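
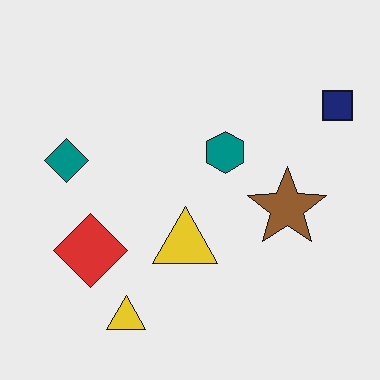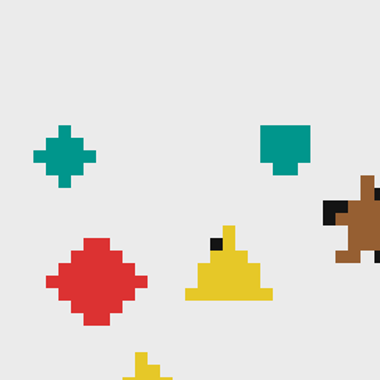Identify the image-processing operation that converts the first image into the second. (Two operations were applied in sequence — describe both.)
The transformation is: coarsely pixelated, then cropped slightly and scaled back up.

Shapes are reduced to large square blocks; fine edges and outlines are lost — a downscale-then-upscale (mosaic) effect. The visible shapes are larger and the field of view is narrower; shapes near the original edges may be partly or wholly outside the frame — a crop-and-rescale.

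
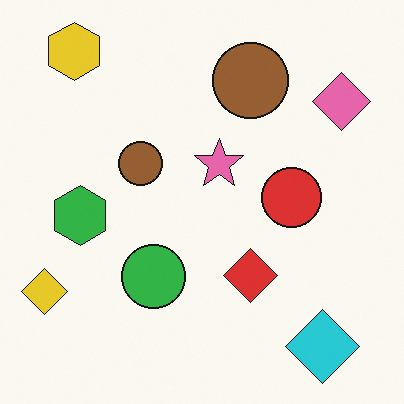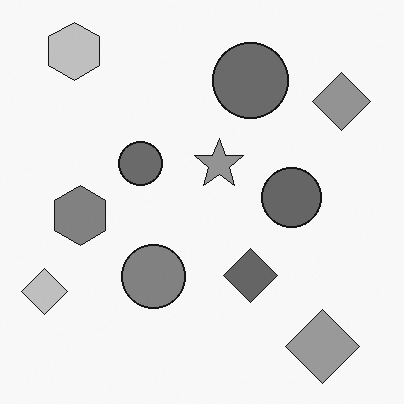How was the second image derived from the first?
This is the original image converted to grayscale.

All color is removed — every shape is now a shade of grey.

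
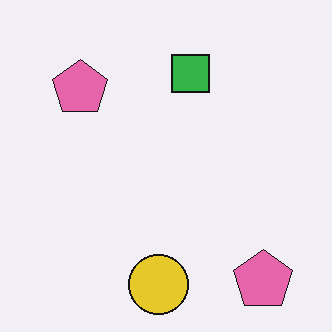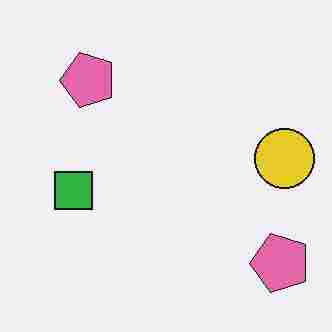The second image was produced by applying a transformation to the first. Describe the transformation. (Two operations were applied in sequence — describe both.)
The transformation is: degraded with heavy JPEG compression, then transposed (reflected across the top-left ↔ bottom-right diagonal).

Blocky 8×8 compression artifacts appear around shape edges and the flat background shows ringing — characteristic JPEG degradation. Shapes have swapped their row and column positions — what was in the top-right is now in the bottom-left — a diagonal reflection.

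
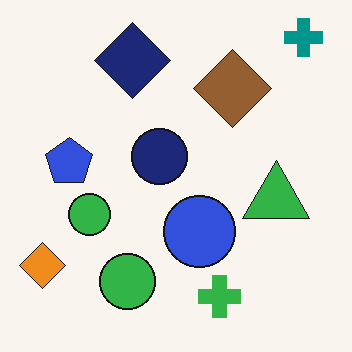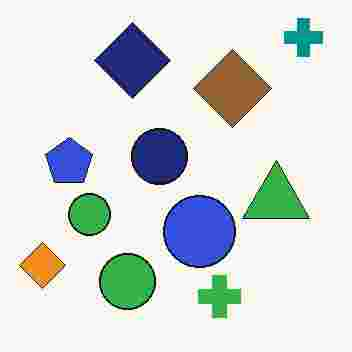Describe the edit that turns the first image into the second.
This is the original image degraded with heavy JPEG compression.

Blocky 8×8 compression artifacts appear around shape edges and the flat background shows ringing — characteristic JPEG degradation.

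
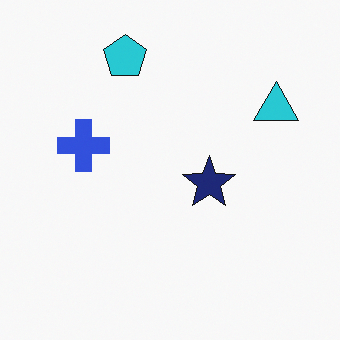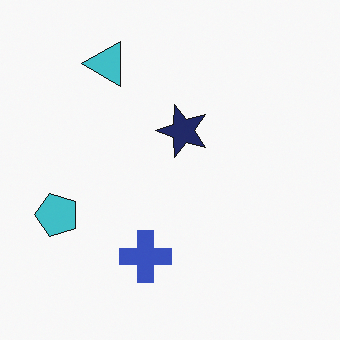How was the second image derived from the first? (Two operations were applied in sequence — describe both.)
The image was rotated 90° counter-clockwise, then slightly desaturated.

The cyan triangle sits in the top-right of the first image and the top-left of the second — consistent with a whole-image 90° counter-clockwise rotation. All colors are more muted and greyish — a global saturation change.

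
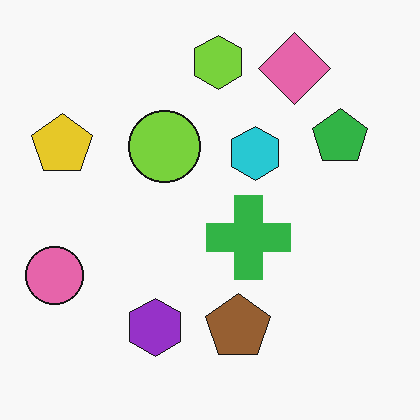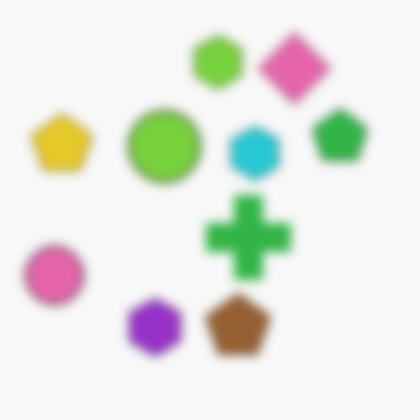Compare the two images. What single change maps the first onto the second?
The transformation is: strongly gaussian-blurred.

Shape edges and outlines are uniformly softened across the whole image.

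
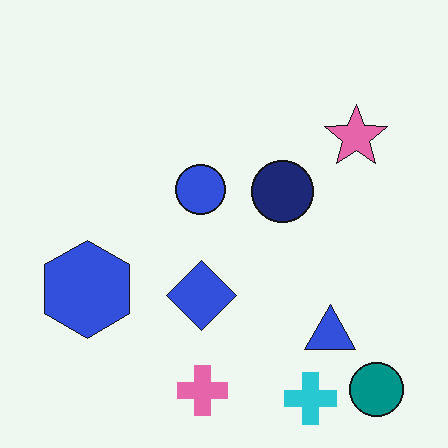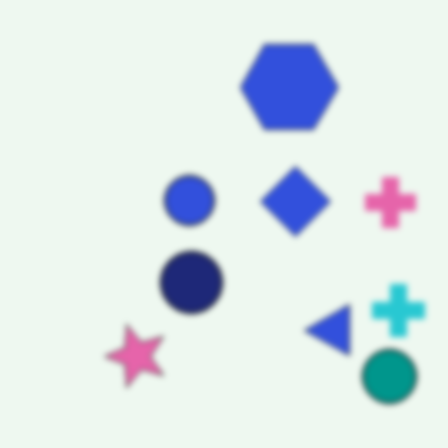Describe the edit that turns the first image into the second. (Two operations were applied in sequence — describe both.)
This is the original image noticeably gaussian-blurred, then transposed (reflected across the top-left ↔ bottom-right diagonal).

Shape edges and outlines are uniformly softened across the whole image. Shapes have swapped their row and column positions — what was in the top-right is now in the bottom-left — a diagonal reflection.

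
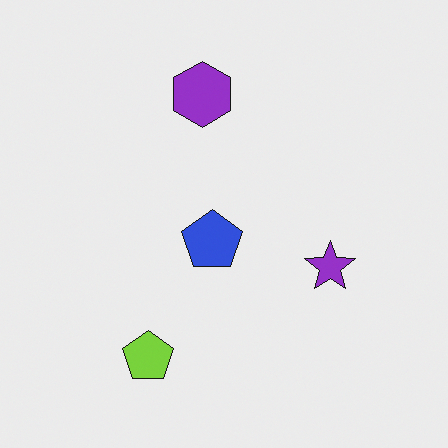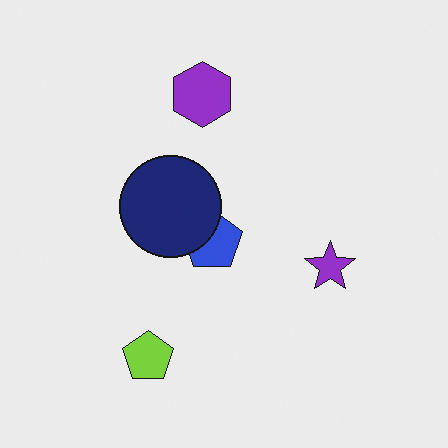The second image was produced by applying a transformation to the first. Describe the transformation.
It was overlaid with an additional navy circle.

A navy circle appears in the second image that is absent from the first.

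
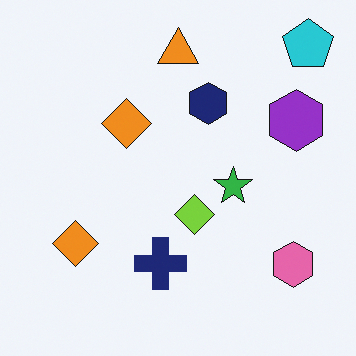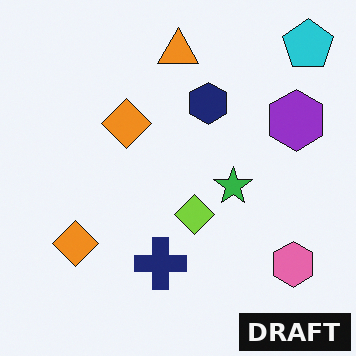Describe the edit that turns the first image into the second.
The second image is the first watermarked with the text "DRAFT" in the lower-right corner.

A dark label reading "DRAFT" appears in the lower-right corner.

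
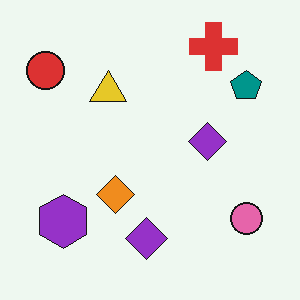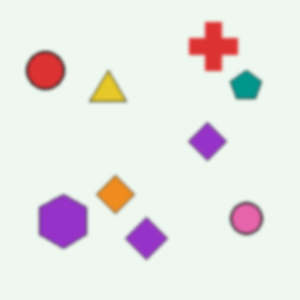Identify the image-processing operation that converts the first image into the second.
This is the original image slightly softened.

Shape edges and outlines are uniformly softened across the whole image.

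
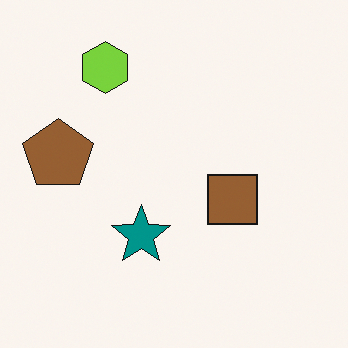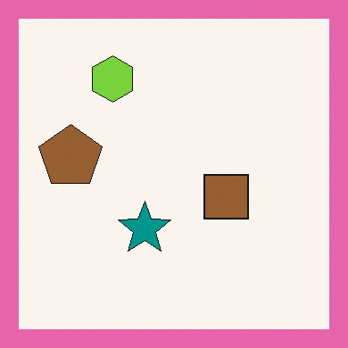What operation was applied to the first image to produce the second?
The image was framed with a pink border.

A solid pink frame runs around the edge of the second image, with the content slightly shrunk inside it.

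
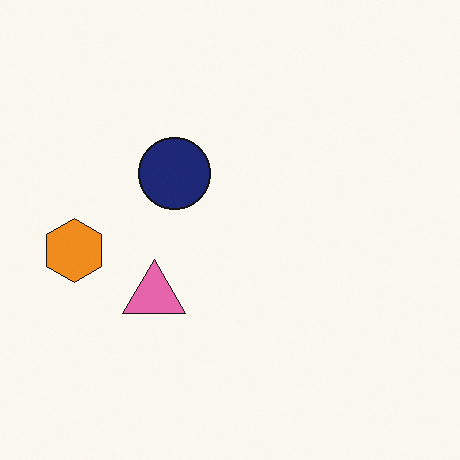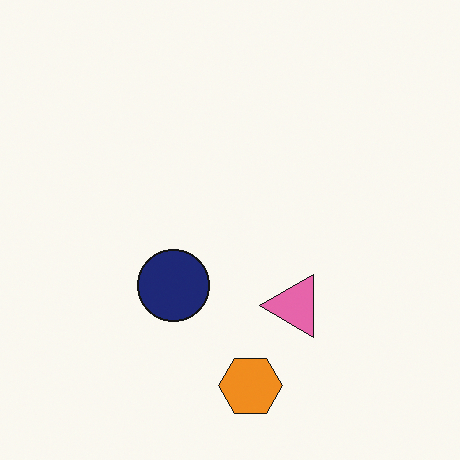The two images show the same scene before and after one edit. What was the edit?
It was rotated 90° counter-clockwise.

The orange hexagon sits in the left of the first image and the bottom of the second — consistent with a whole-image 90° counter-clockwise rotation.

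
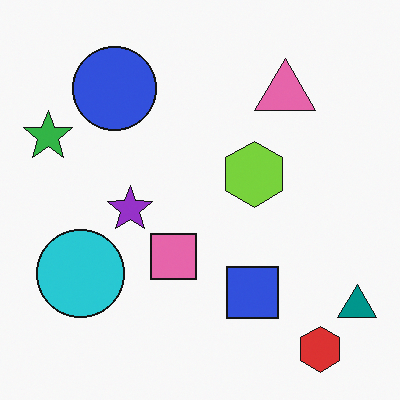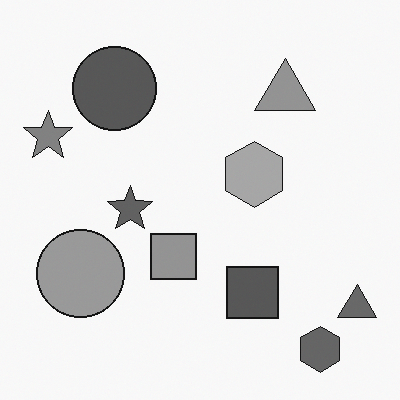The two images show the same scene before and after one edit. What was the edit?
The transformation is: converted to grayscale.

All color is removed — every shape is now a shade of grey.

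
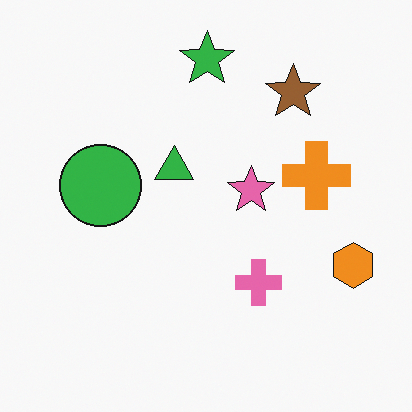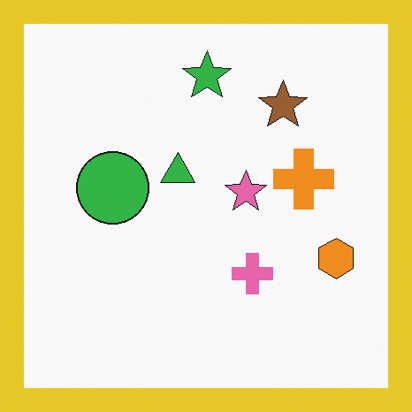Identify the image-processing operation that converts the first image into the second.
It was framed with a yellow border.

A solid yellow frame runs around the edge of the second image, with the content slightly shrunk inside it.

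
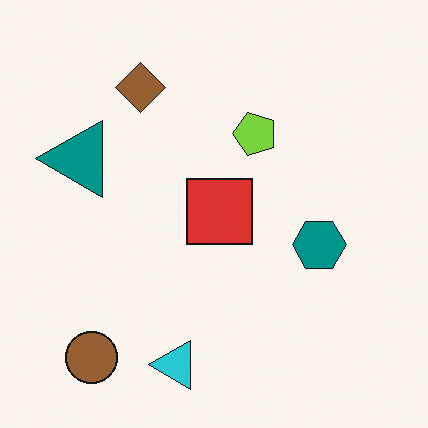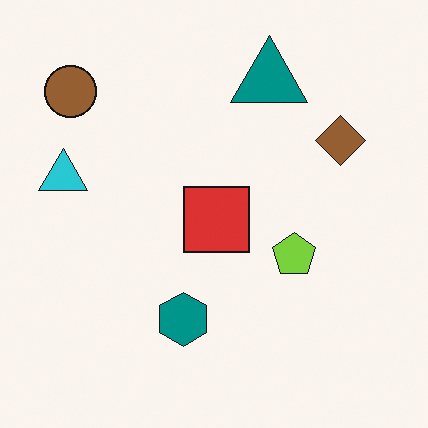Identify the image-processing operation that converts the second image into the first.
Rotated 90° counter-clockwise.

The brown circle sits in the top-left of the second image and the bottom-left of the first — consistent with a whole-image 90° counter-clockwise rotation.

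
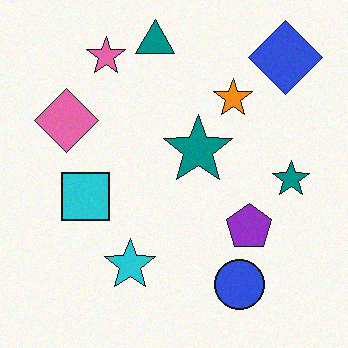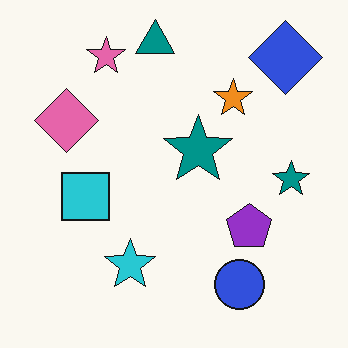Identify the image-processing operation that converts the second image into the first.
The transformation is: degraded with subtle gaussian noise.

Random speckle covers the whole image, including the flat background.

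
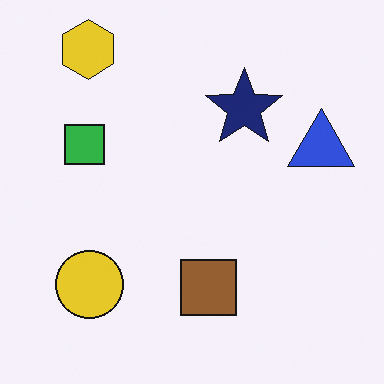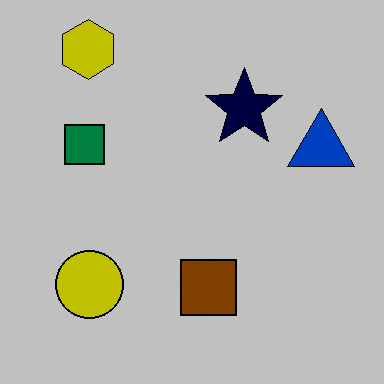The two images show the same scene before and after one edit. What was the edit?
The second image is the first aggressively posterized.

Each flat color has snapped to a coarser quantized level — most visibly, the near-white background has dropped to a flat grey.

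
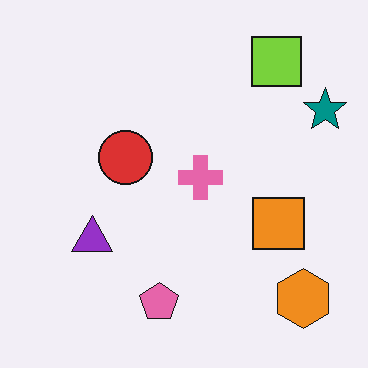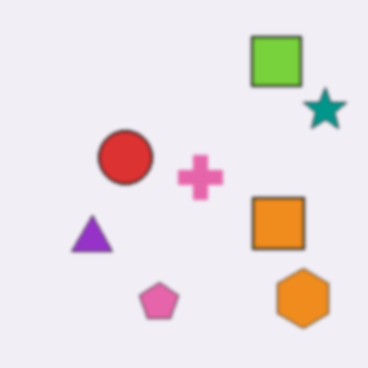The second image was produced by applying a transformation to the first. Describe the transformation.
The transformation is: given a subtle gaussian blur.

Shape edges and outlines are uniformly softened across the whole image.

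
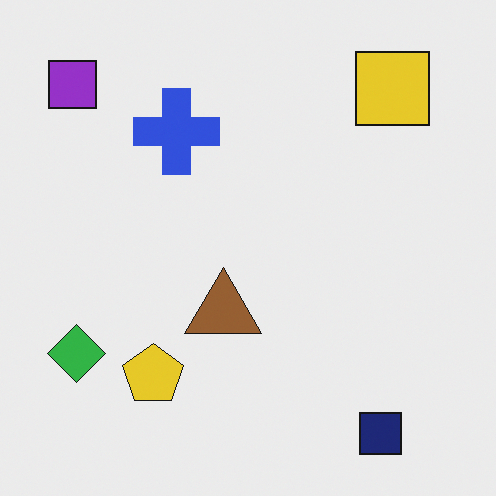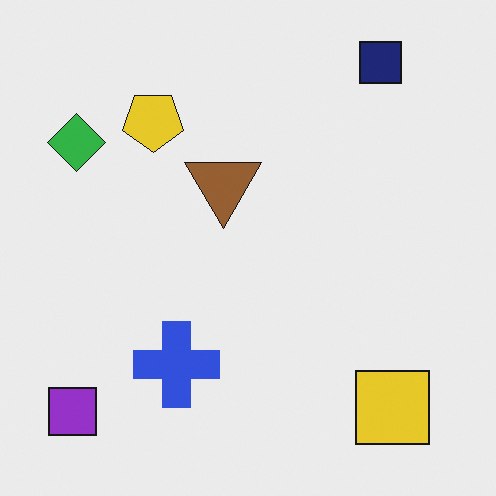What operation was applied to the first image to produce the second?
It was flipped vertically (top ↔ bottom).

The navy square is in the bottom-right of the first image and the top-right of the second — shapes on opposite sides of the horizontal midline have swapped in a mirror flip.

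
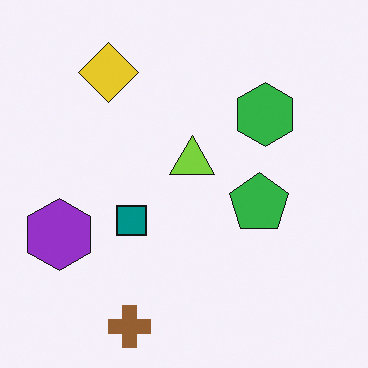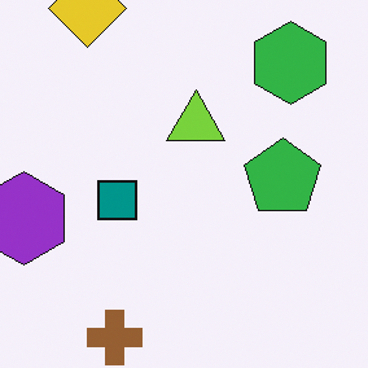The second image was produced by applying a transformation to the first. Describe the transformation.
This is the original image cropped slightly and scaled back up.

The visible shapes are larger and the field of view is narrower; shapes near the original edges may be partly or wholly outside the frame — a crop-and-rescale.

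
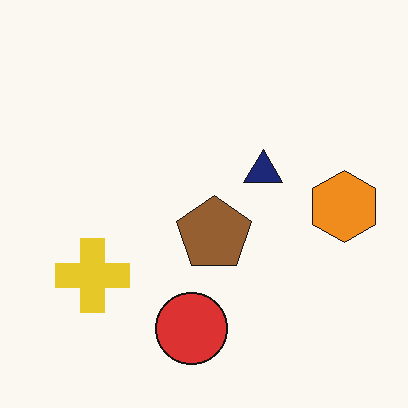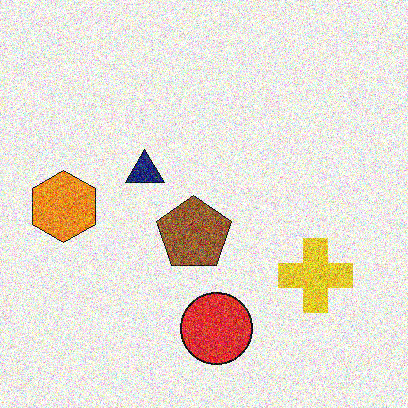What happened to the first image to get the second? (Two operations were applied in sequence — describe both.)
This is the original image degraded with heavy additive noise, then flipped horizontally (left ↔ right).

Random speckle covers the whole image, including the flat background. The orange hexagon is in the right of the first image and the left of the second — shapes on opposite sides of the vertical midline have swapped in a mirror flip.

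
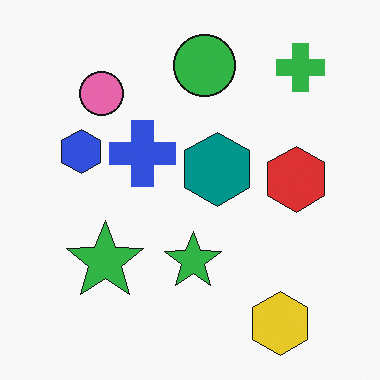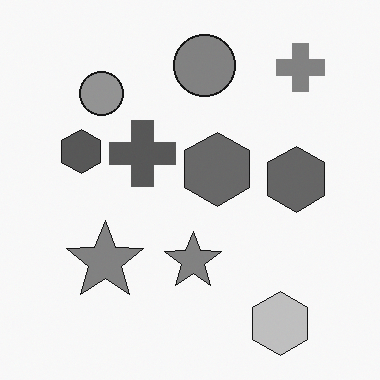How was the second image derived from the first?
This is the original image converted to grayscale.

All color is removed — every shape is now a shade of grey.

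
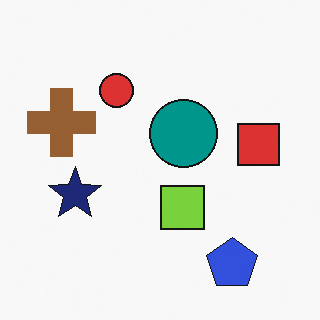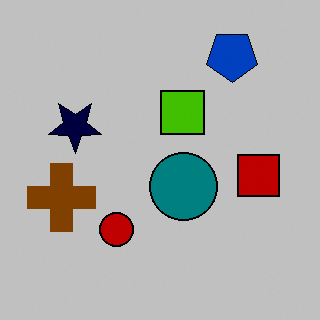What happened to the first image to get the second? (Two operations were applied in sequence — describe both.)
The second image is the first aggressively posterized, then flipped vertically (top ↔ bottom).

Each flat color has snapped to a coarser quantized level — most visibly, the near-white background has dropped to a flat grey. The blue pentagon is in the bottom-right of the first image and the top-right of the second — shapes on opposite sides of the horizontal midline have swapped in a mirror flip.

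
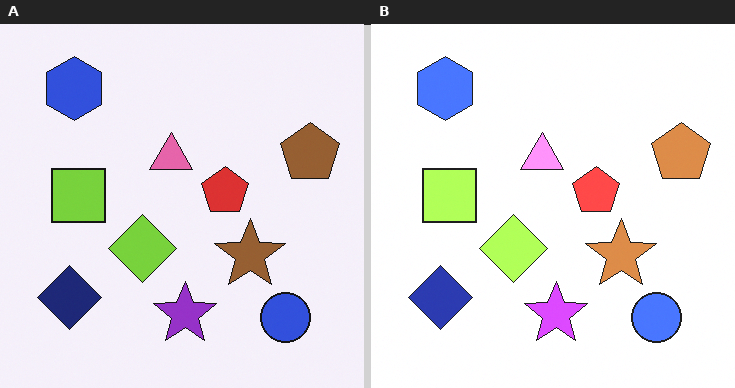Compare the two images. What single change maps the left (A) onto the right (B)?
This is the original image noticeably brightened.

Every pixel — background and shapes alike — is uniformly brightened.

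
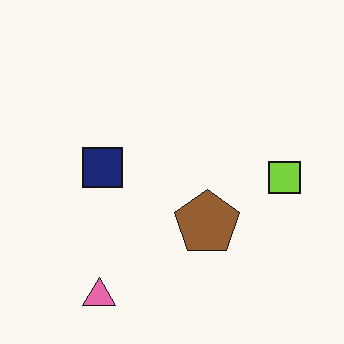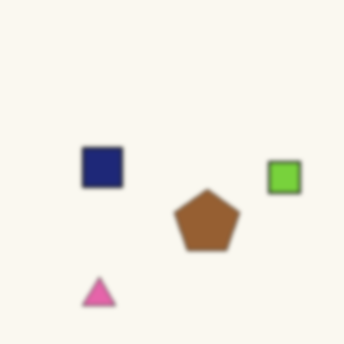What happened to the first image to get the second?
This is the original image slightly softened.

Shape edges and outlines are uniformly softened across the whole image.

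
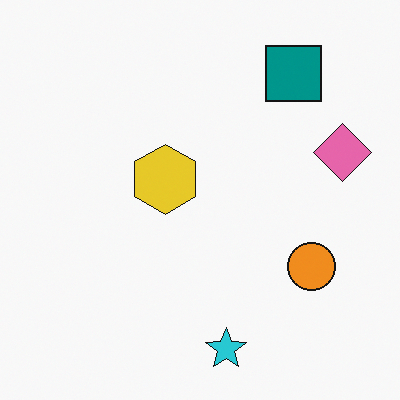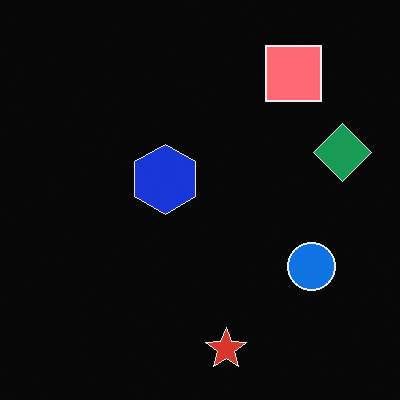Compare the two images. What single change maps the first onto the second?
The second image is the first color-inverted (negative).

The light background has become dark and every shape's color is its complement — a photographic negative.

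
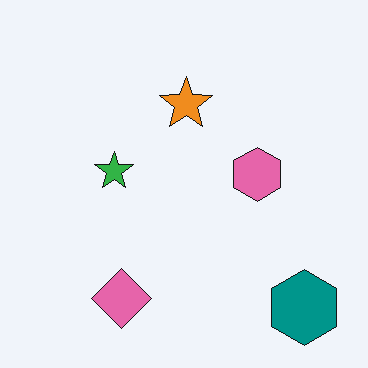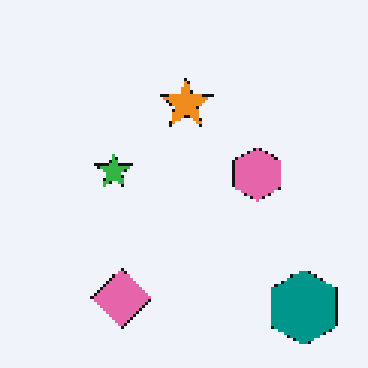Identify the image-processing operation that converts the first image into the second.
It was mildly pixelated.

Shapes are reduced to large square blocks; fine edges and outlines are lost — a downscale-then-upscale (mosaic) effect.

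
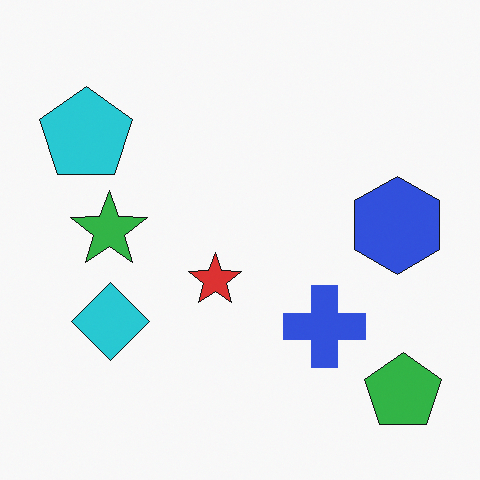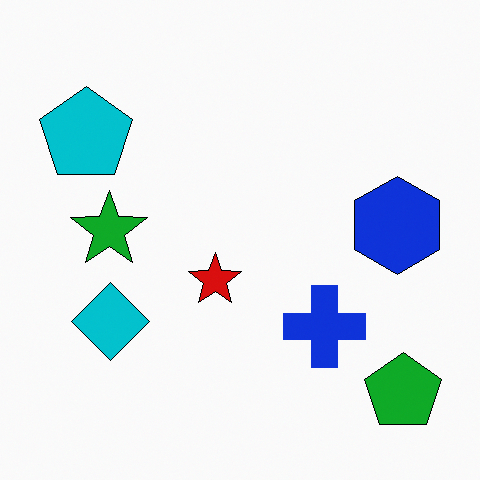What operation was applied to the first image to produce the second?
This is the original image given slightly increased contrast.

Tones are pushed away from mid-grey across the whole image — a global contrast change.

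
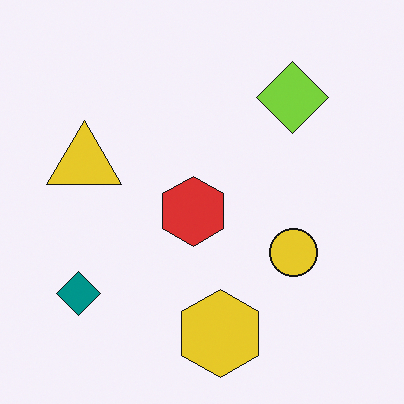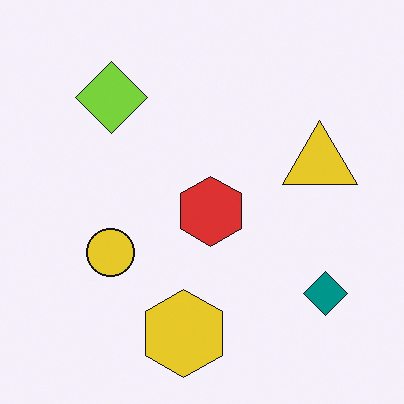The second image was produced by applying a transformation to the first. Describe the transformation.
It was flipped horizontally (left ↔ right).

The teal diamond is in the bottom-left of the first image and the bottom-right of the second — shapes on opposite sides of the vertical midline have swapped in a mirror flip.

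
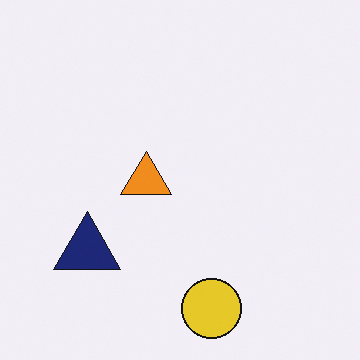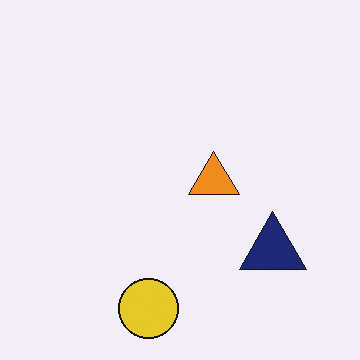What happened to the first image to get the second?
The second image is the first flipped horizontally (left ↔ right).

The navy triangle is in the bottom-left of the first image and the bottom-right of the second — shapes on opposite sides of the vertical midline have swapped in a mirror flip.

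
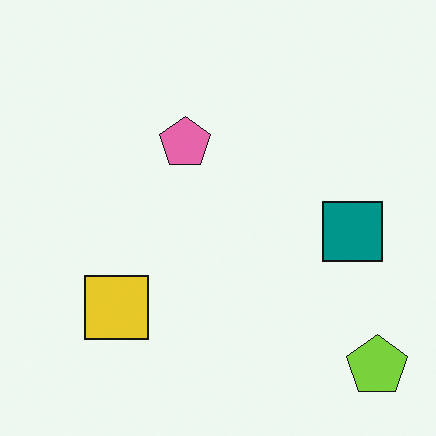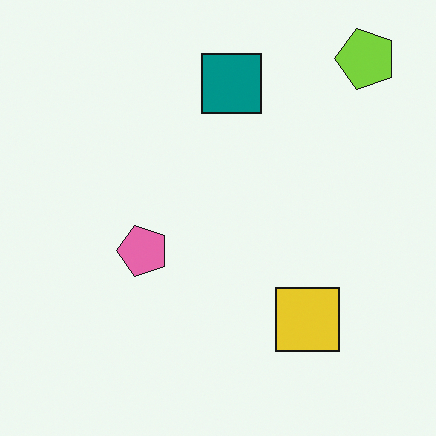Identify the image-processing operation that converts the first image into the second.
It was rotated 90° counter-clockwise.

The lime pentagon sits in the bottom-right of the first image and the top-right of the second — consistent with a whole-image 90° counter-clockwise rotation.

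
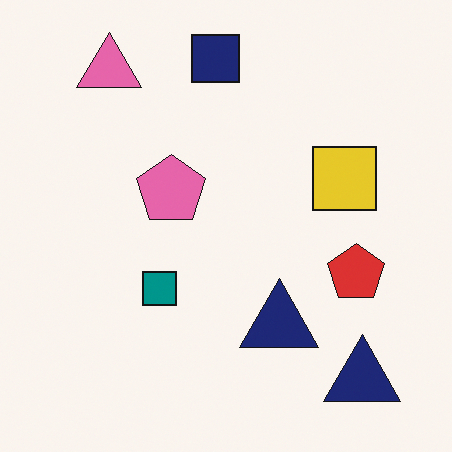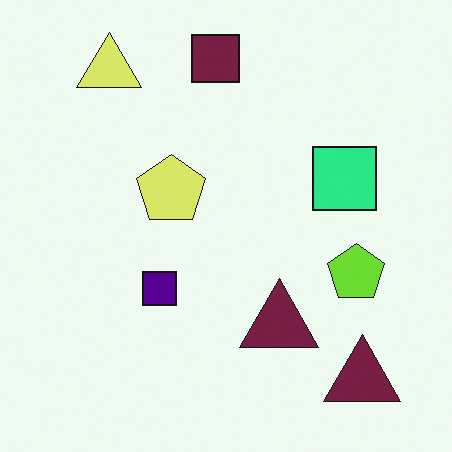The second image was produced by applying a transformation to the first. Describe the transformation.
It was hue-shifted by a moderate amount.

Every shape's color has rotated by the same amount around the hue wheel — a uniform hue shift.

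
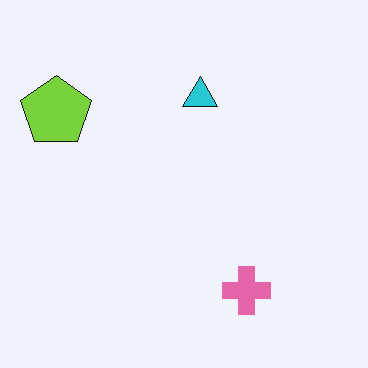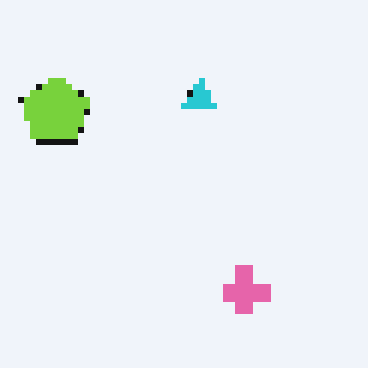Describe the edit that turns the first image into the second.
The transformation is: pixelated into visible square blocks.

Shapes are reduced to large square blocks; fine edges and outlines are lost — a downscale-then-upscale (mosaic) effect.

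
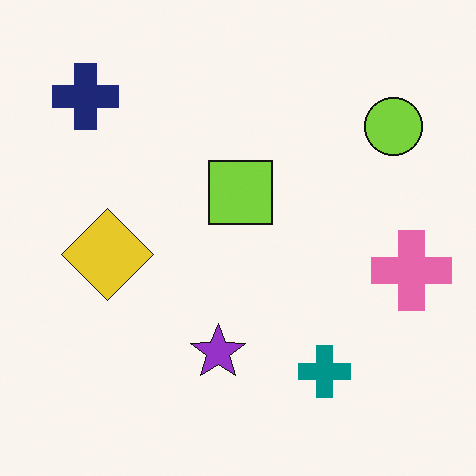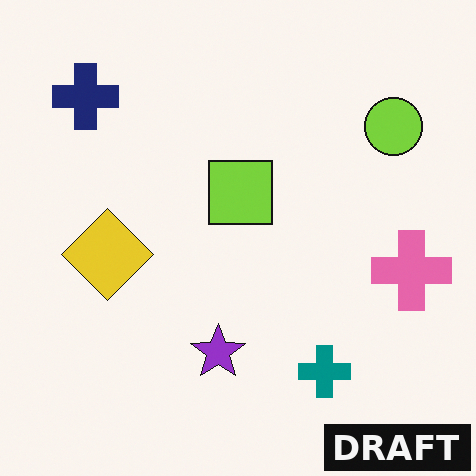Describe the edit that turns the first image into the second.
The transformation is: watermarked with the text "DRAFT" in the lower-right corner.

A dark label reading "DRAFT" appears in the lower-right corner.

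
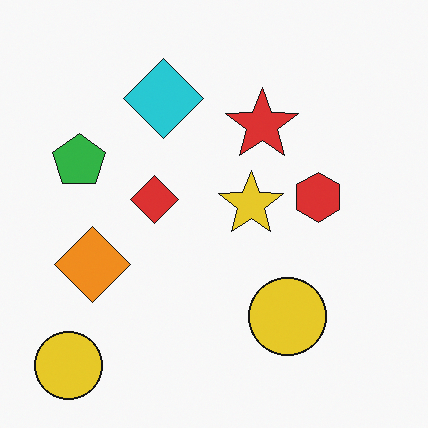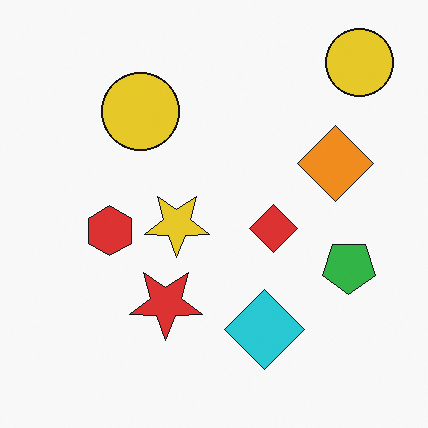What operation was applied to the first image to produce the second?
This is the original image rotated 180°.

The green pentagon sits in the left of the first image and the right of the second — consistent with a whole-image 180° rotation.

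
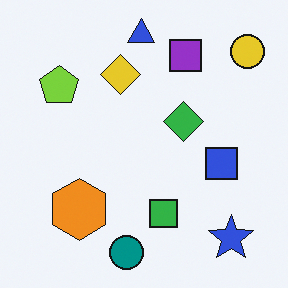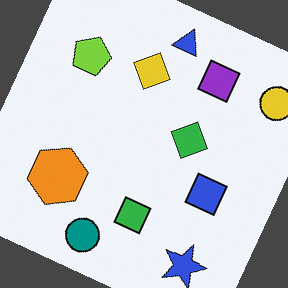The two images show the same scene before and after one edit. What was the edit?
The second image is the first rotated clockwise by a clearly visible amount.

Every shape is tilted by the same angle and the image corners show triangular fill wedges — a whole-image rotation by a non-right angle.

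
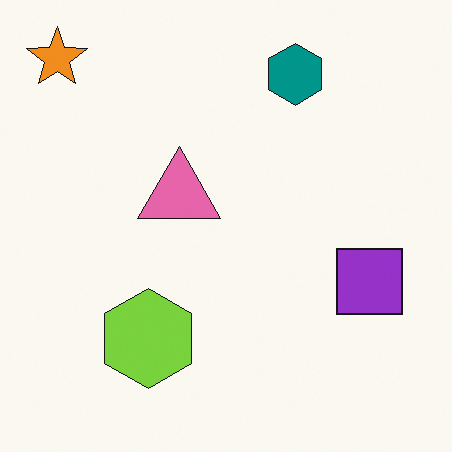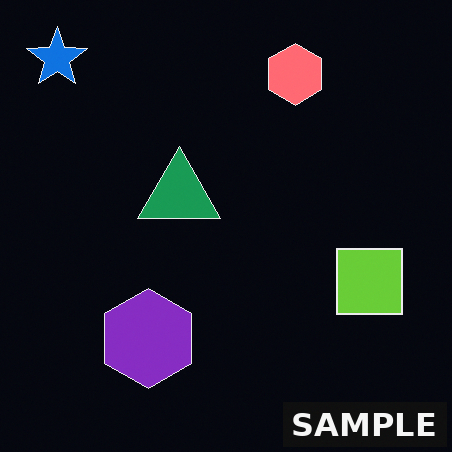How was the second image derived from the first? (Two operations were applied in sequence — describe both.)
Color-inverted (negative), then watermarked with the text "SAMPLE" in the lower-right corner.

The light background has become dark and every shape's color is its complement — a photographic negative. A dark label reading "SAMPLE" appears in the lower-right corner.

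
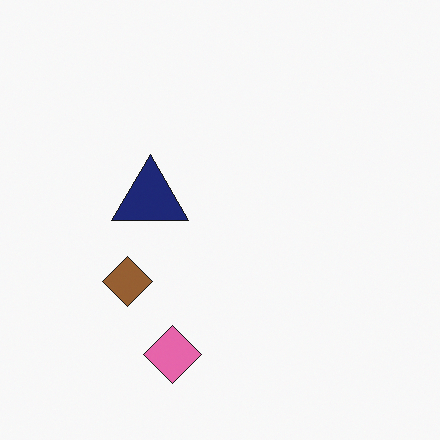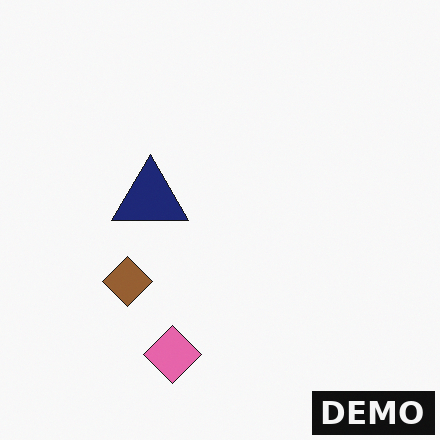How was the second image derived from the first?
Watermarked with the text "DEMO" in the lower-right corner.

A dark label reading "DEMO" appears in the lower-right corner.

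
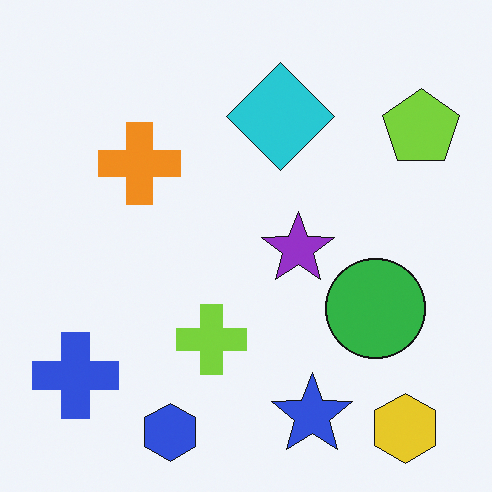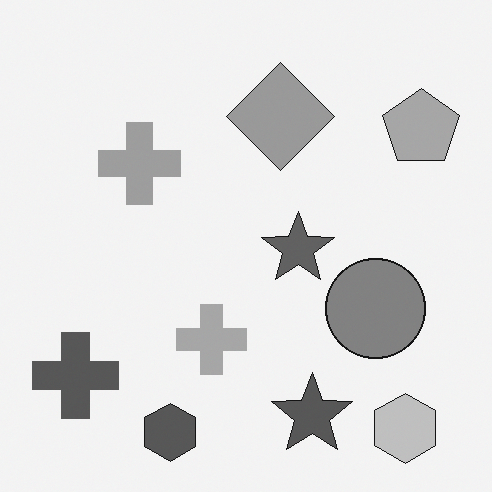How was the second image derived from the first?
It was converted to grayscale.

All color is removed — every shape is now a shade of grey.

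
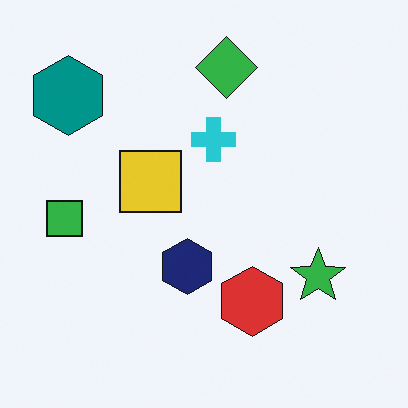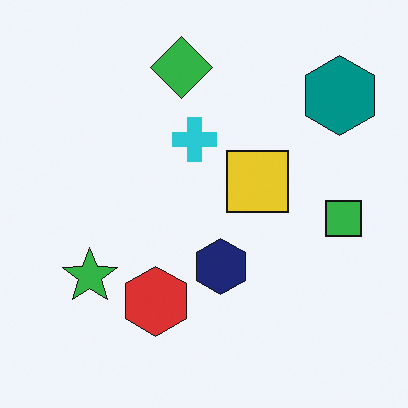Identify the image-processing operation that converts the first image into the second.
The transformation is: flipped horizontally (left ↔ right).

The green square is in the left of the first image and the right of the second — shapes on opposite sides of the vertical midline have swapped in a mirror flip.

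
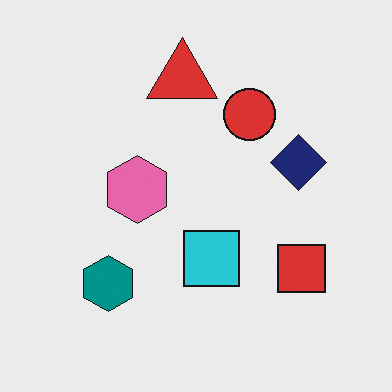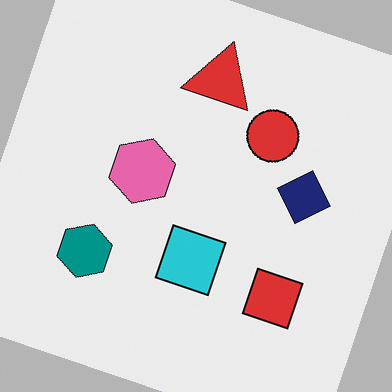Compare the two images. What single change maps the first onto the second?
The transformation is: rotated clockwise by a moderate amount.

Every shape is tilted by the same angle and the image corners show triangular fill wedges — a whole-image rotation by a non-right angle.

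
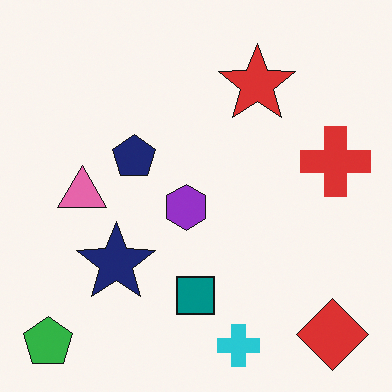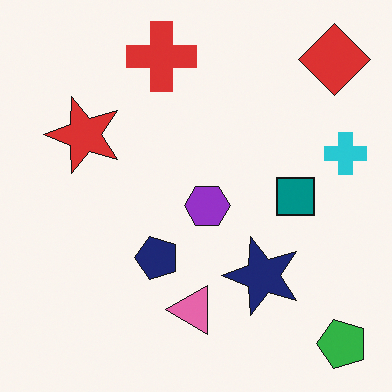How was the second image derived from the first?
The second image is the first rotated 90° counter-clockwise.

The green pentagon sits in the bottom-left of the first image and the bottom-right of the second — consistent with a whole-image 90° counter-clockwise rotation.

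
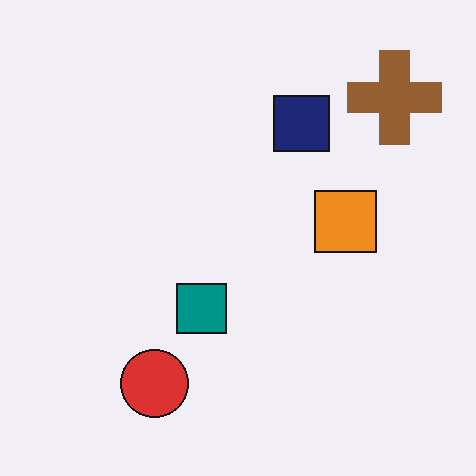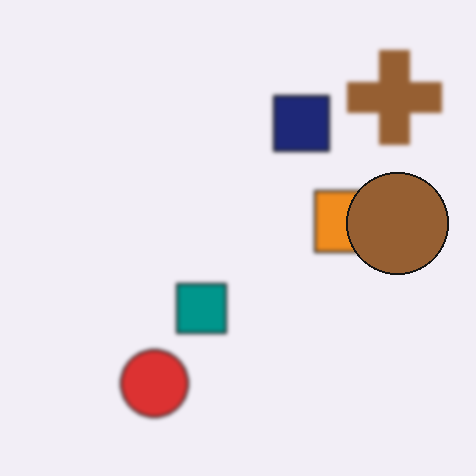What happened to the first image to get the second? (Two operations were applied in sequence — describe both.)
The image was lightly blurred, then overlaid with an additional brown circle.

Shape edges and outlines are uniformly softened across the whole image. A brown circle appears in the second image that is absent from the first.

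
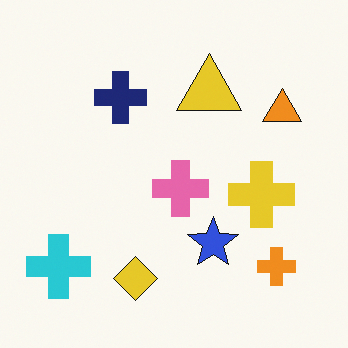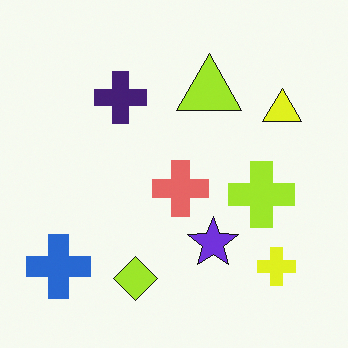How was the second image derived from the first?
The image was hue-shifted slightly.

Every shape's color has rotated by the same amount around the hue wheel — a uniform hue shift.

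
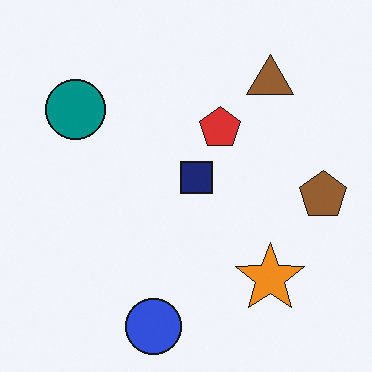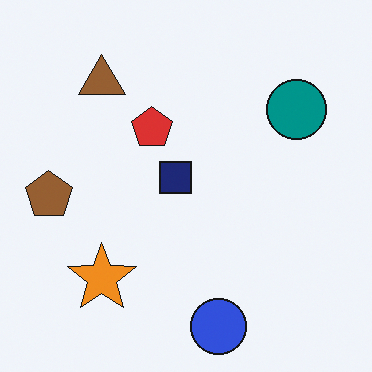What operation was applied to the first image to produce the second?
This is the original image flipped horizontally (left ↔ right).

The brown pentagon is in the right of the first image and the left of the second — shapes on opposite sides of the vertical midline have swapped in a mirror flip.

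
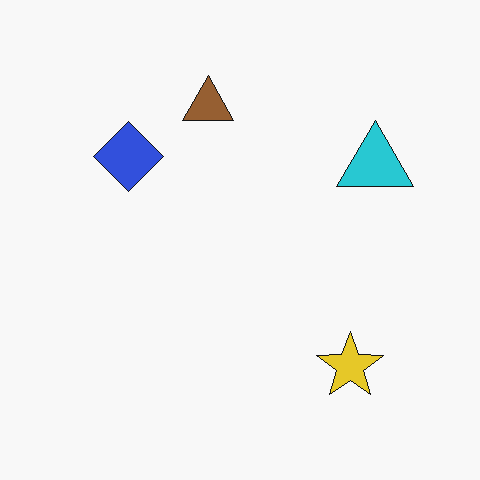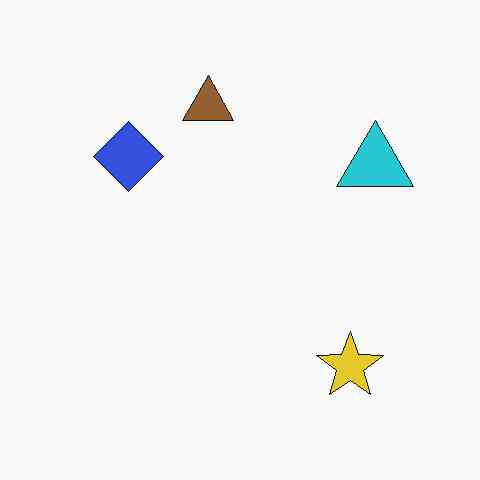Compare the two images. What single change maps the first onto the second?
The second image is the first JPEG-compressed with visible artifacts.

Blocky 8×8 compression artifacts appear around shape edges and the flat background shows ringing — characteristic JPEG degradation.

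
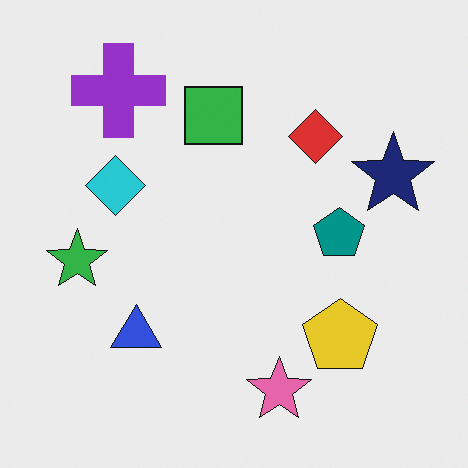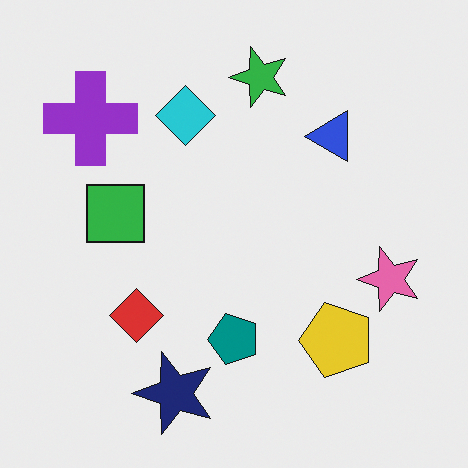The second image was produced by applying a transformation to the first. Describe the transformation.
The transformation is: transposed (reflected across the top-left ↔ bottom-right diagonal).

Shapes have swapped their row and column positions — what was in the top-right is now in the bottom-left — a diagonal reflection.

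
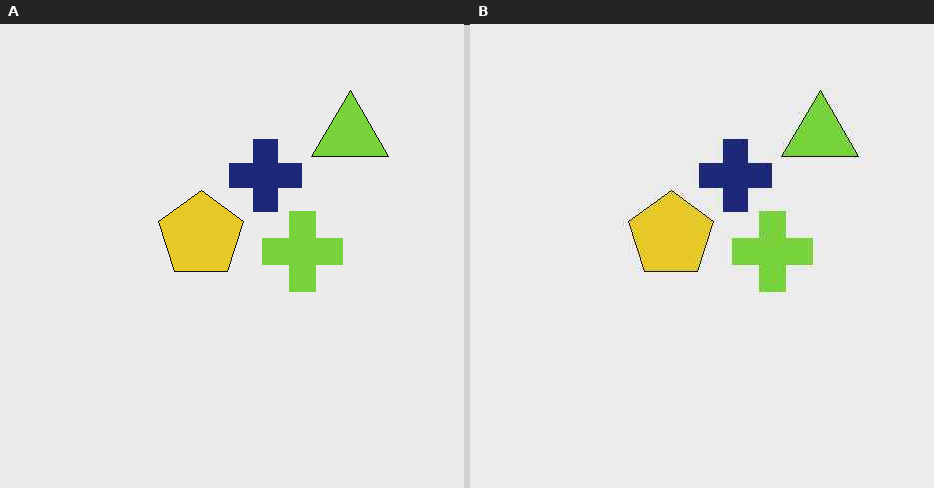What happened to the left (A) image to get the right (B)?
The image was given moderate JPEG compression.

Blocky 8×8 compression artifacts appear around shape edges and the flat background shows ringing — characteristic JPEG degradation.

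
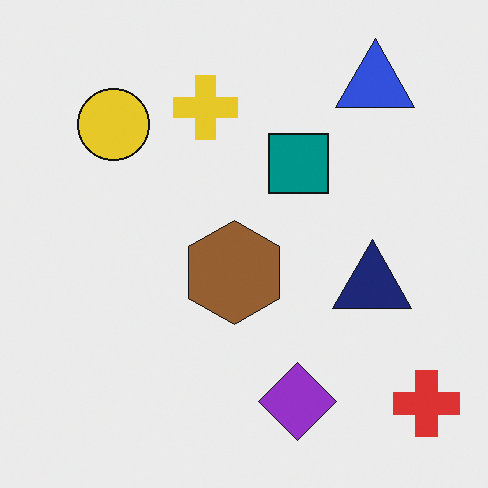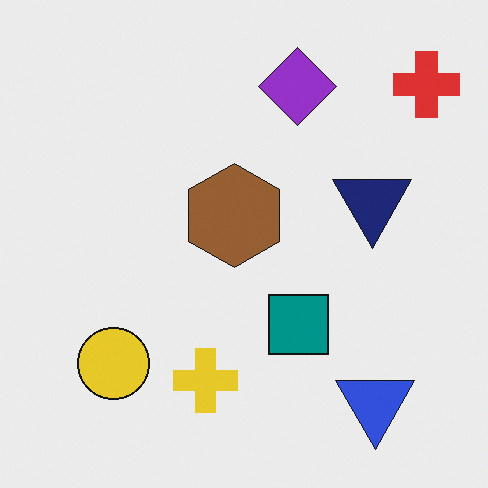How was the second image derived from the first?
The second image is the first flipped vertically (top ↔ bottom).

The blue triangle is in the top-right of the first image and the bottom-right of the second — shapes on opposite sides of the horizontal midline have swapped in a mirror flip.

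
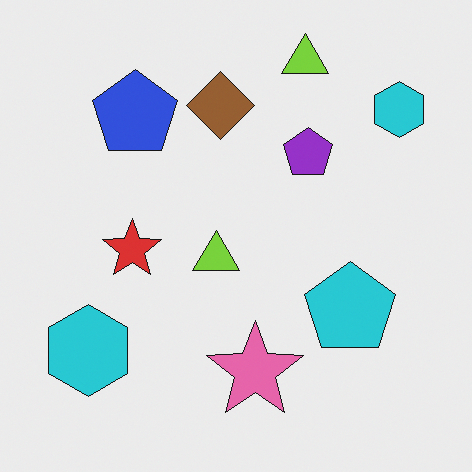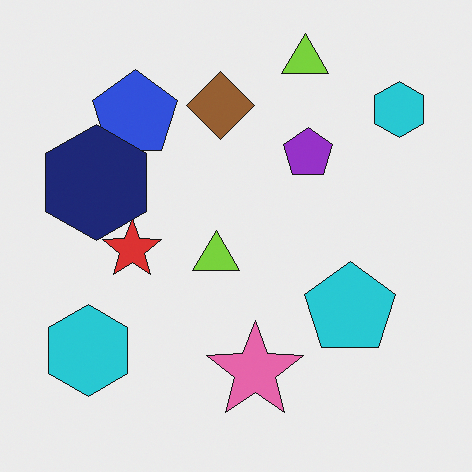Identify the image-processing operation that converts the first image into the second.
The image was overlaid with an additional navy hexagon.

A navy hexagon appears in the second image that is absent from the first.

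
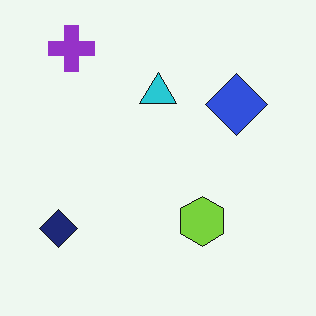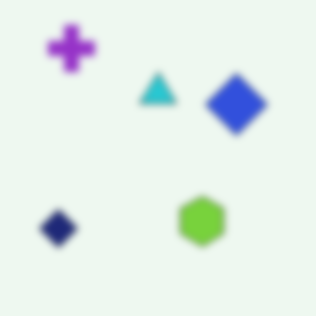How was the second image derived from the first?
The image was moderately blurred.

Shape edges and outlines are uniformly softened across the whole image.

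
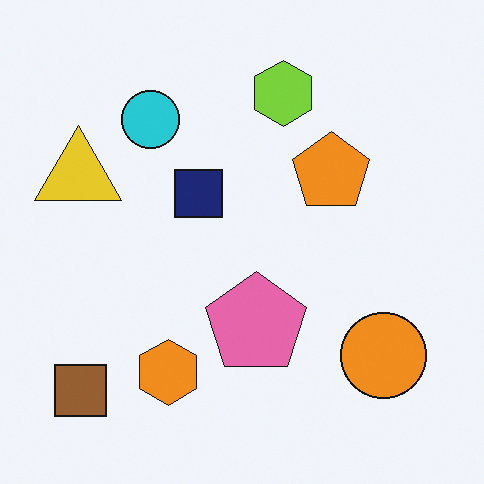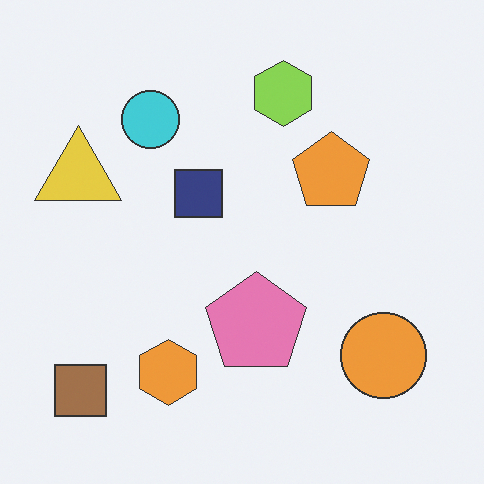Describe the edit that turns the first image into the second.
It was given slightly reduced contrast.

Tones are pushed toward mid-grey across the whole image — a global contrast change.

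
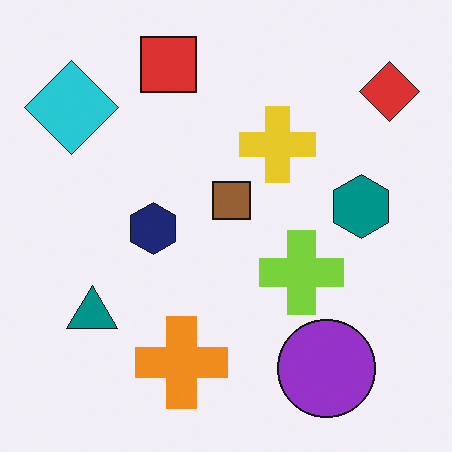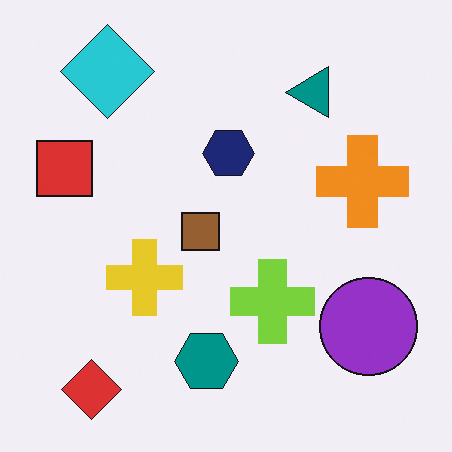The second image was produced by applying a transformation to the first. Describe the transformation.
Transposed (reflected across the top-left ↔ bottom-right diagonal).

Shapes have swapped their row and column positions — what was in the top-right is now in the bottom-left — a diagonal reflection.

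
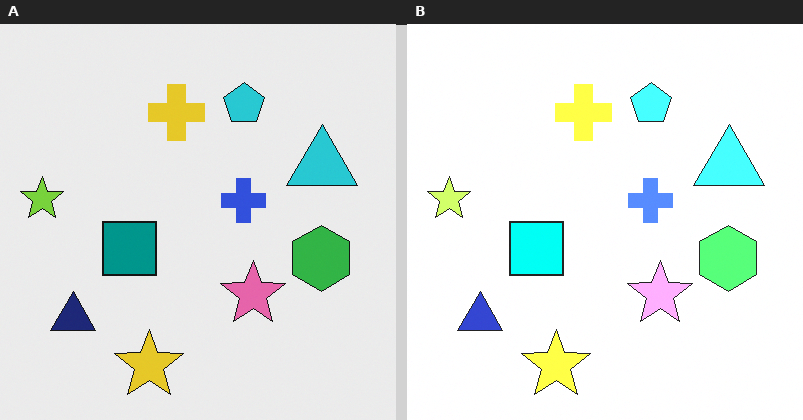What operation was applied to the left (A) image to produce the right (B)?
Substantially brightened.

Every pixel — background and shapes alike — is uniformly brightened.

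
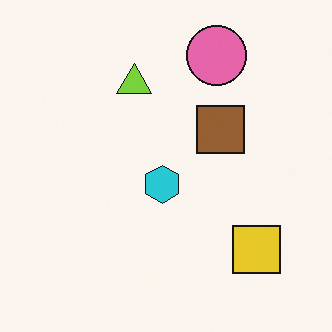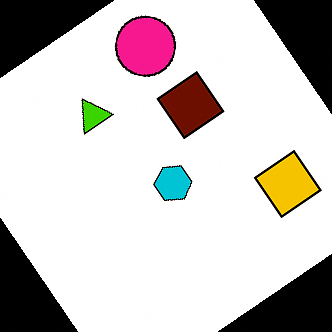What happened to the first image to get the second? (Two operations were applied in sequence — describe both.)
Rotated counter-clockwise by a large amount — several tens of degrees, then boosted in contrast.

Every shape is tilted by the same angle and the image corners show triangular fill wedges — a whole-image rotation by a non-right angle. Tones are pushed away from mid-grey across the whole image — a global contrast change.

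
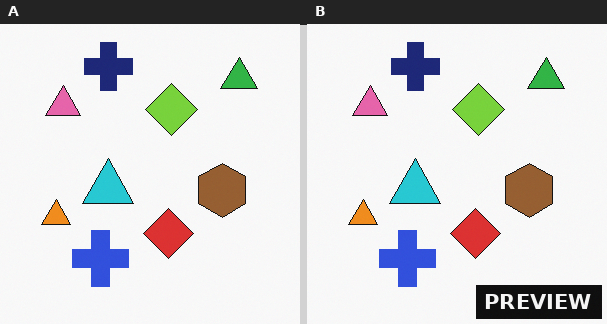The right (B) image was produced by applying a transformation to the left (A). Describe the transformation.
The image was watermarked with the text "PREVIEW" in the lower-right corner.

A dark label reading "PREVIEW" appears in the lower-right corner.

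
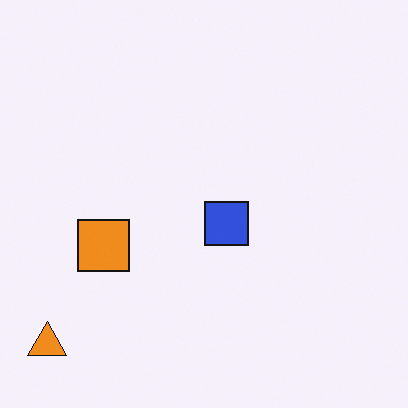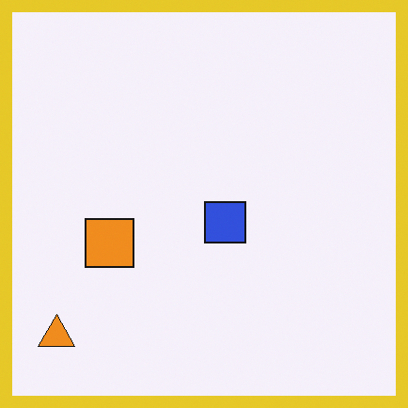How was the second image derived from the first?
Framed with a yellow border.

A solid yellow frame runs around the edge of the second image, with the content slightly shrunk inside it.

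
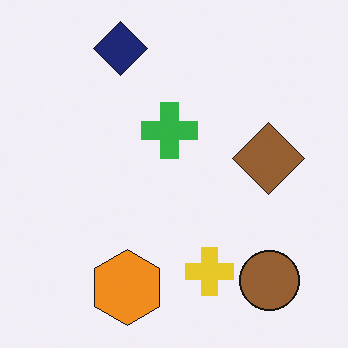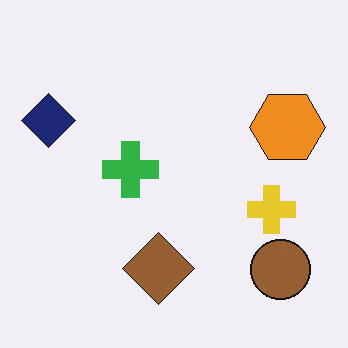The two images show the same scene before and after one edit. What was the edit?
The image was transposed (reflected across the top-left ↔ bottom-right diagonal).

Shapes have swapped their row and column positions — what was in the top-right is now in the bottom-left — a diagonal reflection.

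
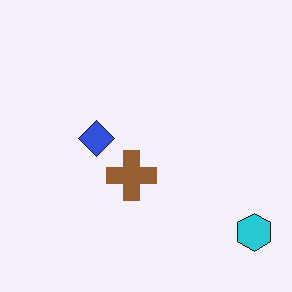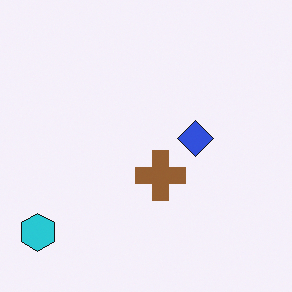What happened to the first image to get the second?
This is the original image flipped horizontally (left ↔ right).

The cyan hexagon is in the bottom-right of the first image and the bottom-left of the second — shapes on opposite sides of the vertical midline have swapped in a mirror flip.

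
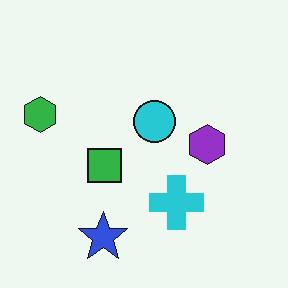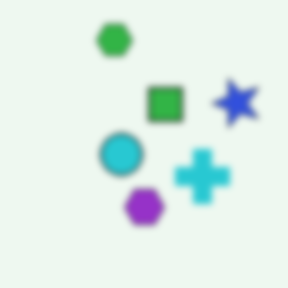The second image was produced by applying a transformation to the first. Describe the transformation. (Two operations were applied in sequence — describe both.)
This is the original image transposed (reflected across the top-left ↔ bottom-right diagonal), then noticeably gaussian-blurred.

Shapes have swapped their row and column positions — what was in the top-right is now in the bottom-left — a diagonal reflection. Shape edges and outlines are uniformly softened across the whole image.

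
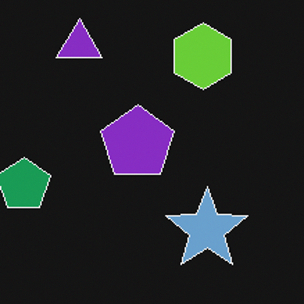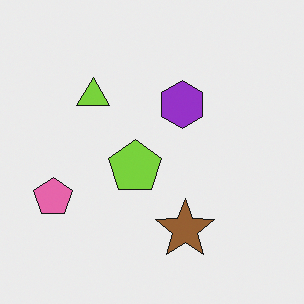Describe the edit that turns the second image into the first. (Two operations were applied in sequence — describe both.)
The first image is the second color-inverted (negative), then cropped slightly and scaled back up.

The light background has become dark and every shape's color is its complement — a photographic negative. The visible shapes are larger and the field of view is narrower; shapes near the original edges may be partly or wholly outside the frame — a crop-and-rescale.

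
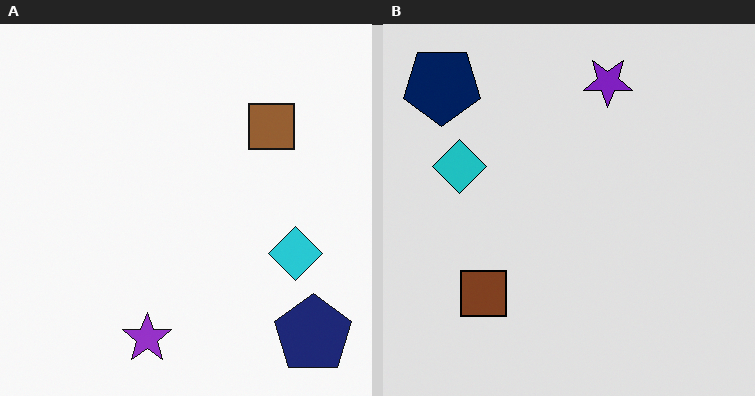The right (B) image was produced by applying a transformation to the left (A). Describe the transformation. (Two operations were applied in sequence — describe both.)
The right (B) image is the left (A) rotated 180°, then posterized to a reduced palette.

The navy pentagon sits in the bottom-right of the left (A) image and the top-left of the right (B) — consistent with a whole-image 180° rotation. Each flat color has snapped to a coarser quantized level — most visibly, the near-white background has dropped to a flat grey.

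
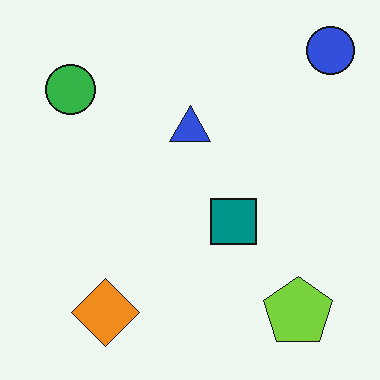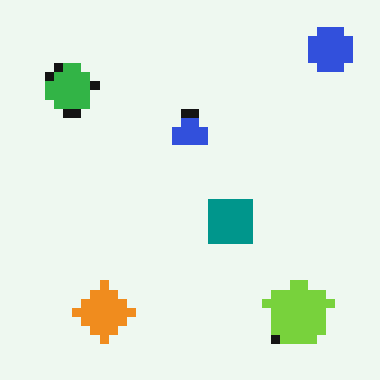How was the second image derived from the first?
This is the original image heavily pixelated into large blocks.

Shapes are reduced to large square blocks; fine edges and outlines are lost — a downscale-then-upscale (mosaic) effect.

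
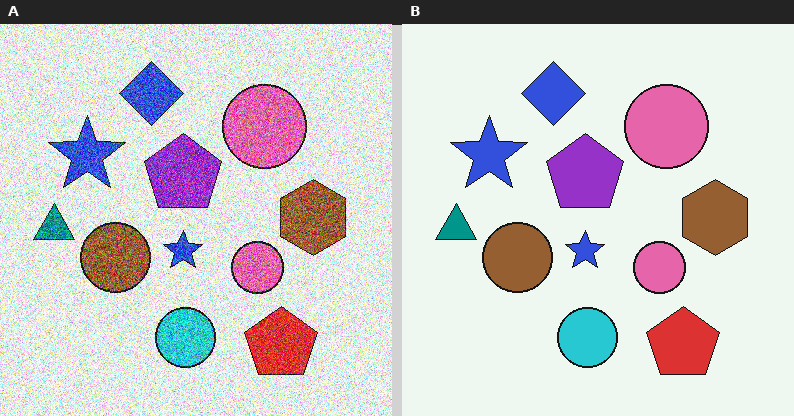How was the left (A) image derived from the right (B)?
The image was degraded with a thick layer of grain.

Random speckle covers the whole image, including the flat background.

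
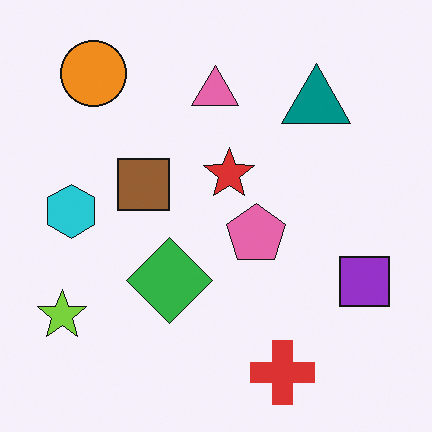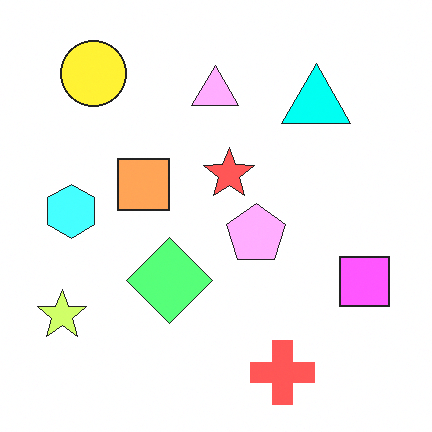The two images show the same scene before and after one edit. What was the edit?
The transformation is: substantially brightened.

Every pixel — background and shapes alike — is uniformly brightened.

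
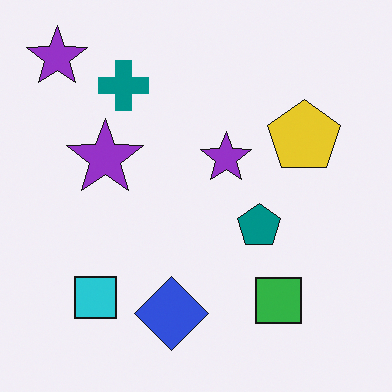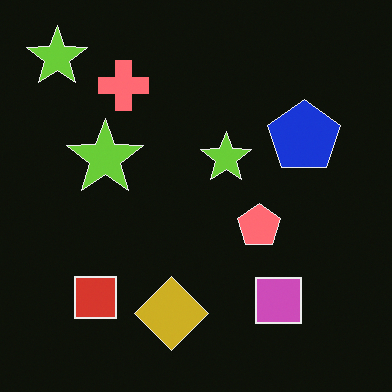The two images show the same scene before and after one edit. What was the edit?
It was color-inverted (negative).

The light background has become dark and every shape's color is its complement — a photographic negative.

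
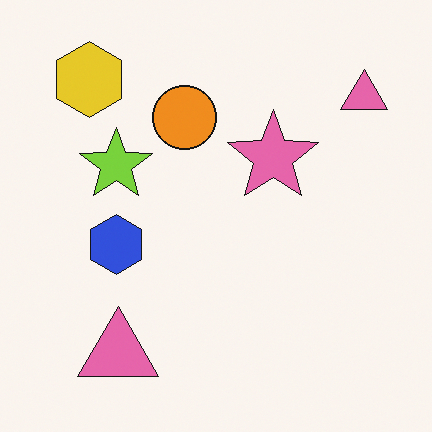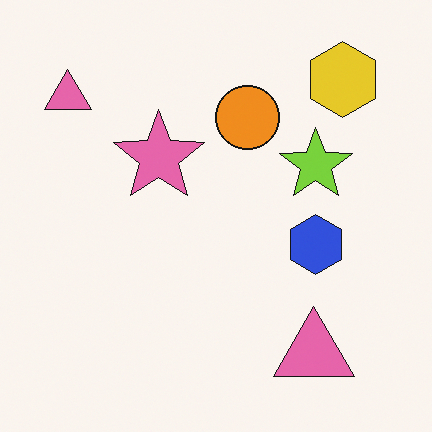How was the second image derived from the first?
This is the original image flipped horizontally (left ↔ right).

The yellow hexagon is in the top-left of the first image and the top-right of the second — shapes on opposite sides of the vertical midline have swapped in a mirror flip.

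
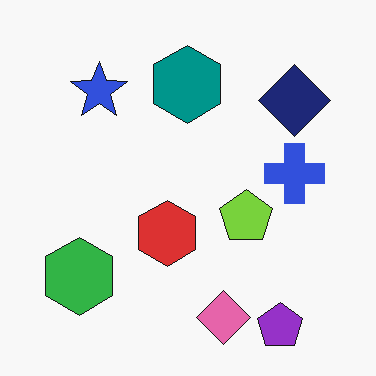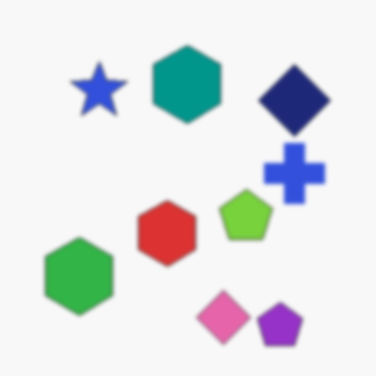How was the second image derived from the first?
This is the original image lightly blurred.

Shape edges and outlines are uniformly softened across the whole image.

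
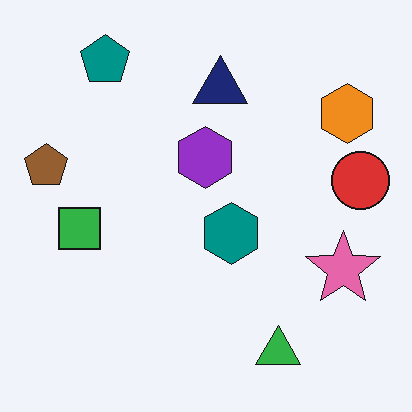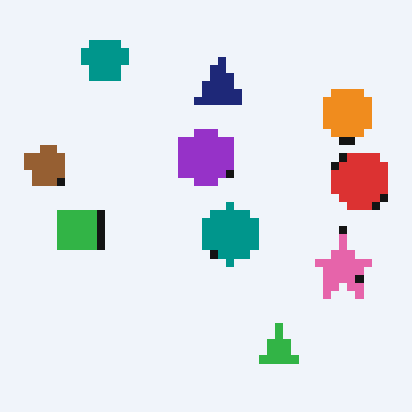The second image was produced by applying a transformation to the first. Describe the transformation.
Moderately pixelated.

Shapes are reduced to large square blocks; fine edges and outlines are lost — a downscale-then-upscale (mosaic) effect.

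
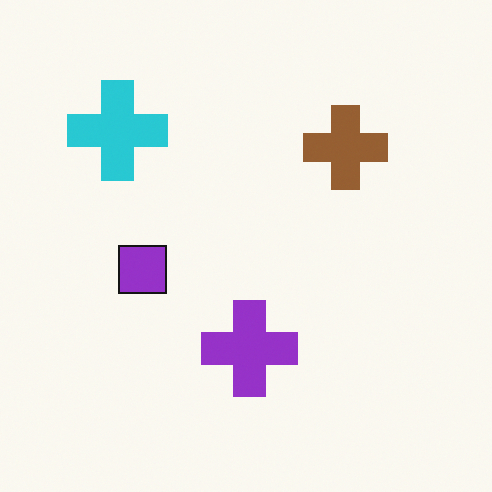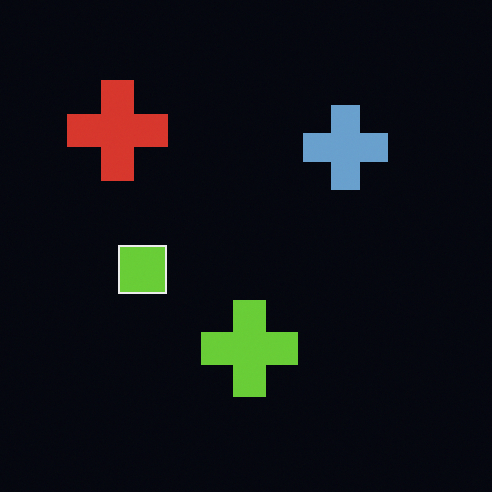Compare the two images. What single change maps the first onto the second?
The transformation is: color-inverted (negative).

The light background has become dark and every shape's color is its complement — a photographic negative.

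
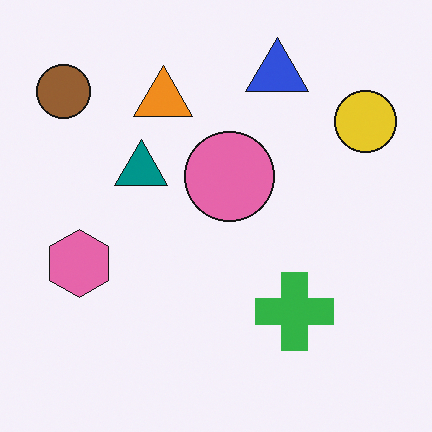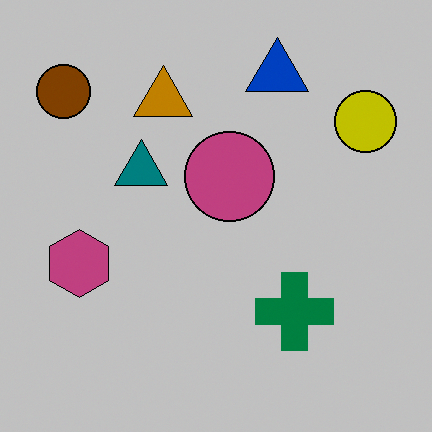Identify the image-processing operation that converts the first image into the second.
The second image is the first heavily posterized to just a handful of flat colors.

Each flat color has snapped to a coarser quantized level — most visibly, the near-white background has dropped to a flat grey.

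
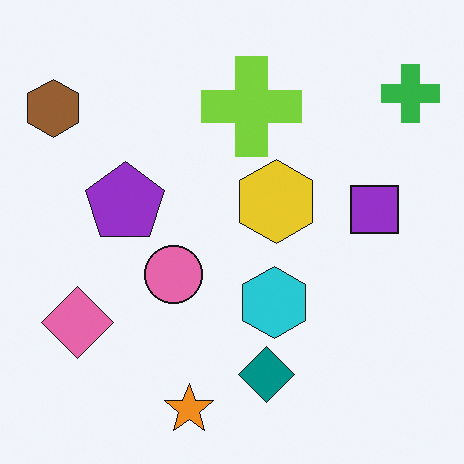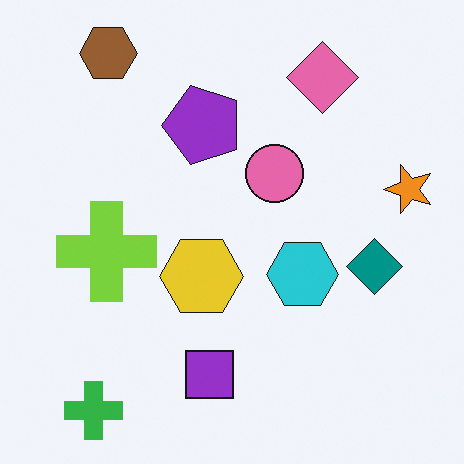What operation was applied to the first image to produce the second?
It was transposed (reflected across the top-left ↔ bottom-right diagonal).

Shapes have swapped their row and column positions — what was in the top-right is now in the bottom-left — a diagonal reflection.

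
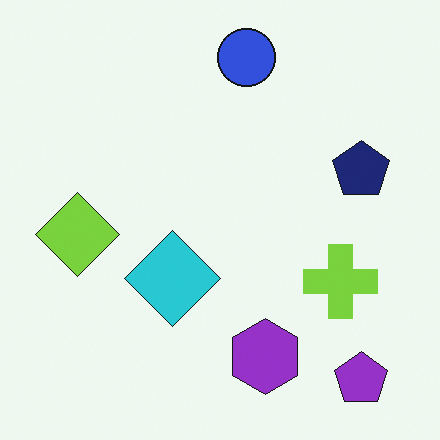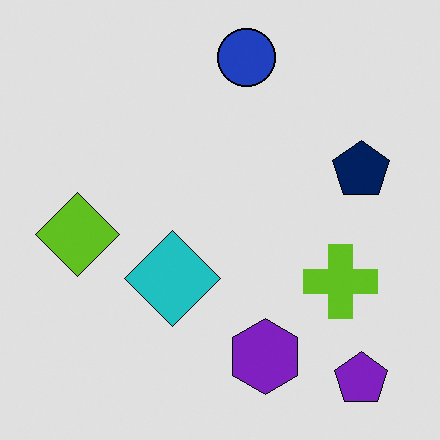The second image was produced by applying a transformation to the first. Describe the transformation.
Moderately posterized.

Each flat color has snapped to a coarser quantized level — most visibly, the near-white background has dropped to a flat grey.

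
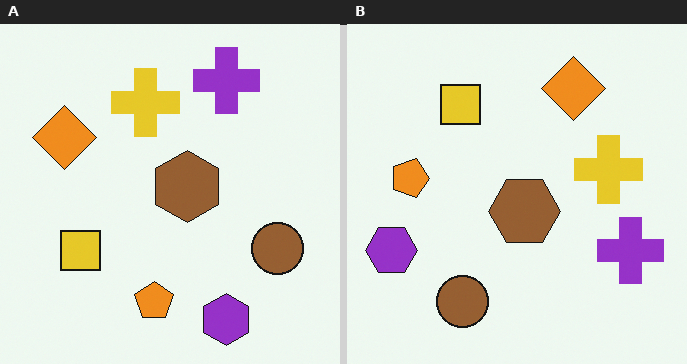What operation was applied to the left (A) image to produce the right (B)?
The transformation is: rotated 90° clockwise.

The purple hexagon sits in the bottom of the left (A) image and the left of the right (B) — consistent with a whole-image 90° clockwise rotation.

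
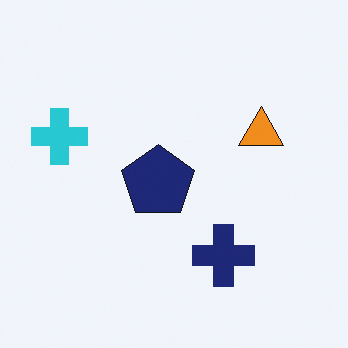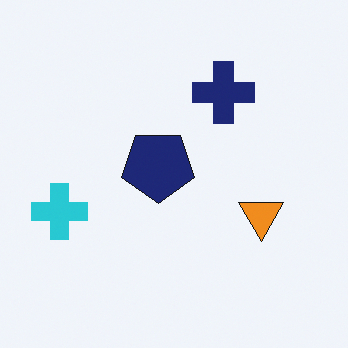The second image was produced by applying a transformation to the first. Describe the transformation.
The image was flipped vertically (top ↔ bottom).

The navy cross is in the bottom of the first image and the top of the second — shapes on opposite sides of the horizontal midline have swapped in a mirror flip.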